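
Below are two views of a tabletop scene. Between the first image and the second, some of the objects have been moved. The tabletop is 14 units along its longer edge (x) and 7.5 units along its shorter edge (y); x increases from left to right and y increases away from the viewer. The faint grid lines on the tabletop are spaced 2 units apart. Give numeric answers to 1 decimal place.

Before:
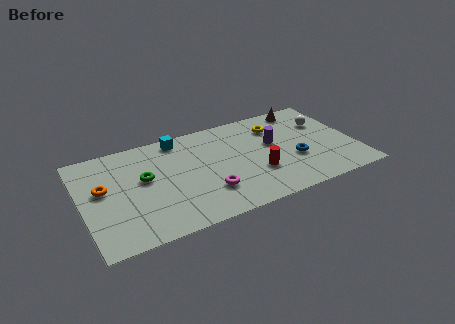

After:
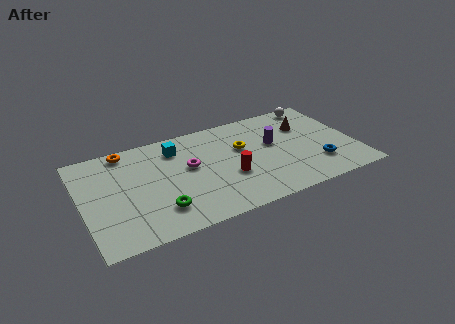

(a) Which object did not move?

the purple cylinder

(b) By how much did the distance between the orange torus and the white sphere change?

-1.6

They were about 11.6 units apart before and 10.0 after — 1.6 units closer together.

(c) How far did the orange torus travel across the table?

2.8

From (1.1, 4.3) to (2.5, 6.7), the orange torus covered √(1.4² + 2.4²) ≈ 2.8 units.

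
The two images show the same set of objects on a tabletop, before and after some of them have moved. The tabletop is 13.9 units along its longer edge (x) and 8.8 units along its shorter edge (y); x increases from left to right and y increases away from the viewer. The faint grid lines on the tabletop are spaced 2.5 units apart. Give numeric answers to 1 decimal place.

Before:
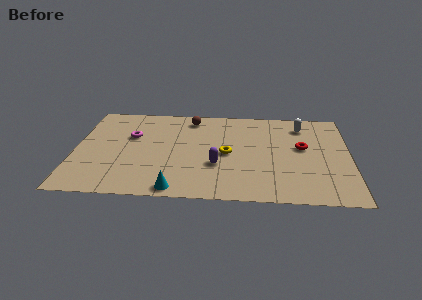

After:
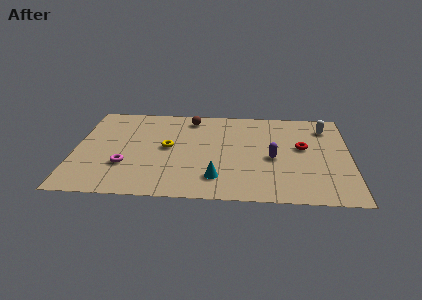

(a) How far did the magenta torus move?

2.8

From (2.8, 5.6) to (2.6, 2.8), the magenta torus covered √(0.2² + 2.8²) ≈ 2.8 units.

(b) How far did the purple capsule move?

2.9

From (7.2, 3.1) to (10.0, 3.9), the purple capsule covered √(2.8² + 0.8²) ≈ 2.9 units.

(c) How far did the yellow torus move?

3.0

The yellow torus was near (7.7, 4.2) before and (4.7, 4.6) after, so it travelled √(3.0² + 0.4²) ≈ 3.0 units.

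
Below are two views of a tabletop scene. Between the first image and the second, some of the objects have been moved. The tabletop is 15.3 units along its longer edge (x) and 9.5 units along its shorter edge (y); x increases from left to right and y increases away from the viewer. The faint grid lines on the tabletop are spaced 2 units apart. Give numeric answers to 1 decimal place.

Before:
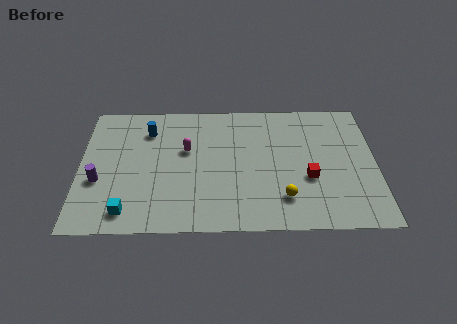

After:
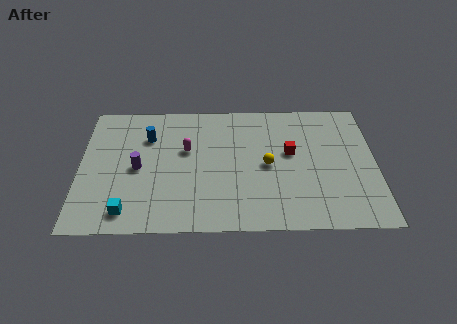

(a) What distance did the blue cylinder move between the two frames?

0.5

The blue cylinder moved from about (3.5, 7.3) to (3.5, 6.8), a distance of √(0.0² + 0.5²) ≈ 0.5.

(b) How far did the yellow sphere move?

2.5

From (10.5, 2.2) to (9.7, 4.6), the yellow sphere covered √(0.8² + 2.4²) ≈ 2.5 units.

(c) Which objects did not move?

the magenta capsule and the cyan cube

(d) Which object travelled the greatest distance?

the yellow sphere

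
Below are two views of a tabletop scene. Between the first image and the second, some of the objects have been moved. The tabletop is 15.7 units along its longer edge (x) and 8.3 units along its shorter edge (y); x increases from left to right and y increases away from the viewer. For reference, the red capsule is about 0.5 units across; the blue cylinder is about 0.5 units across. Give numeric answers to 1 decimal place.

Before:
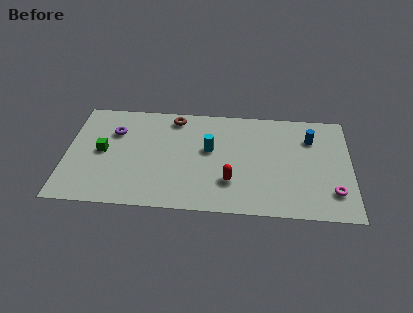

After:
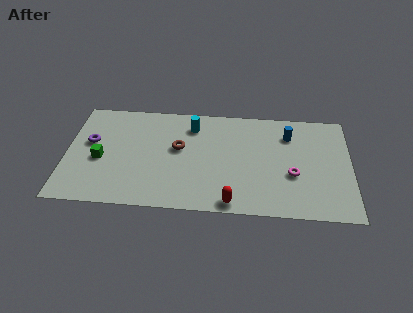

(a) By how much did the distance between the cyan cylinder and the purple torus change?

+0.5

The distance was about 5.4 in the first image and 5.9 in the second, so they moved 0.5 units further apart.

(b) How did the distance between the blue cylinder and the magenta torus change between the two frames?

-1.2

They were about 4.3 units apart before and 3.1 after — 1.2 units closer together.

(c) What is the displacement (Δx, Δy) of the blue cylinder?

(-1.2, 0.2)

From the two frames, the blue cylinder sits at roughly (13.5, 6.1) before and (12.3, 6.3) after.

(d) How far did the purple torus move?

1.6

The purple torus was near (2.6, 5.8) before and (1.3, 4.9) after, so it travelled √(1.3² + 0.9²) ≈ 1.6 units.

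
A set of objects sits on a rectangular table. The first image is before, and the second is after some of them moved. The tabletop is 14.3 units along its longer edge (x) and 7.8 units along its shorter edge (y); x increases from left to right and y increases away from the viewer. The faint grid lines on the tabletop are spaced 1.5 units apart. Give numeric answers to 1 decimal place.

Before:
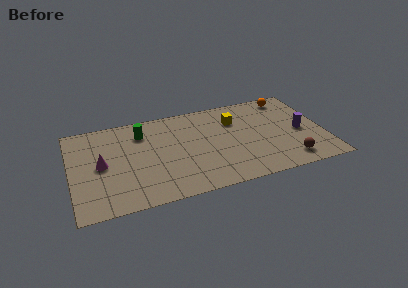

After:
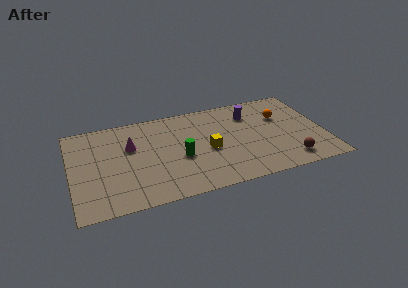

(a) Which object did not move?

the brown sphere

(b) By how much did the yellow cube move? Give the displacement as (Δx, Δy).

(-1.7, -2.1)

The yellow cube started near (9.4, 5.6) and ended near (7.7, 3.5).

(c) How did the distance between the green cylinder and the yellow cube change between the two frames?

-3.7

Before: roughly 5.3 units apart; after: 1.6. That's 3.7 units closer together.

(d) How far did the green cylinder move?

3.4

From (4.1, 6.0) to (6.1, 3.3), the green cylinder covered √(2.0² + 2.7²) ≈ 3.4 units.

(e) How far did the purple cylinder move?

3.5

The purple cylinder moved from about (13.0, 3.6) to (10.3, 5.9), a distance of √(2.7² + 2.3²) ≈ 3.5.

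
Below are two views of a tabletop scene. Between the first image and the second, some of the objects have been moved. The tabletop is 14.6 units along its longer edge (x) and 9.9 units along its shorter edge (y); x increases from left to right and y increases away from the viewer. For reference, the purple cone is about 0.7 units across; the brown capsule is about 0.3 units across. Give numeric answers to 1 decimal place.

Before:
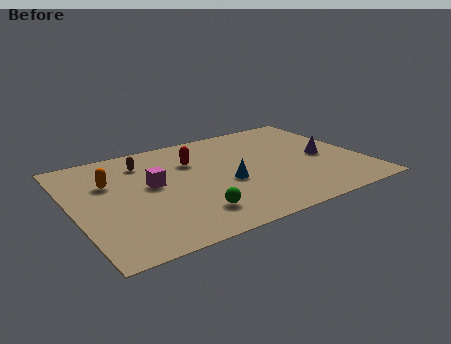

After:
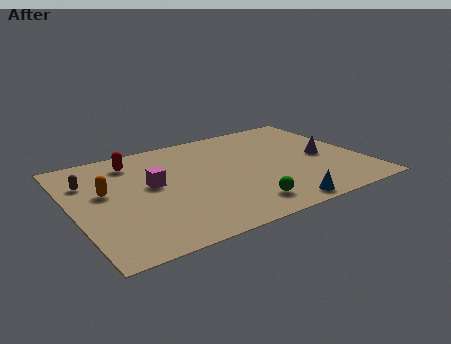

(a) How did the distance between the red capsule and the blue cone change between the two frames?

+6.4

Before: roughly 3.1 units apart; after: 9.5. That's 6.4 units further apart.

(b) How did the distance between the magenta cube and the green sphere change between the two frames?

+1.8

Before: roughly 3.7 units apart; after: 5.5. That's 1.8 units further apart.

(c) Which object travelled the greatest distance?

the blue cone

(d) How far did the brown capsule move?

3.0

From (3.9, 7.8) to (1.0, 7.1), the brown capsule covered √(2.9² + 0.7²) ≈ 3.0 units.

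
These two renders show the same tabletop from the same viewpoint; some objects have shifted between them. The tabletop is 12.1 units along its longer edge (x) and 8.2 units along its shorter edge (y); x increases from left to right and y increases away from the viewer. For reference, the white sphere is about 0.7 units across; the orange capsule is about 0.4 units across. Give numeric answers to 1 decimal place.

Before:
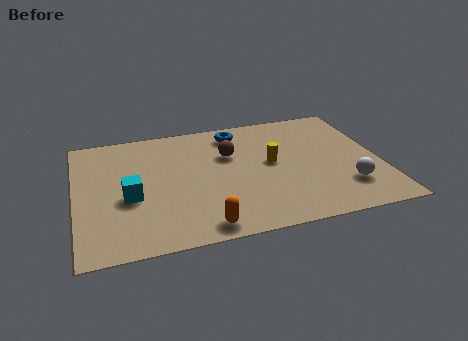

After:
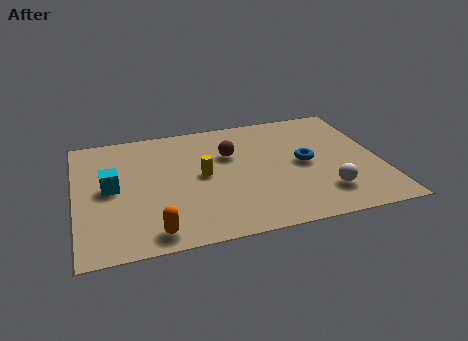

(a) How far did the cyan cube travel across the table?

1.1

The cyan cube was near (2.1, 3.4) before and (1.4, 4.2) after, so it travelled √(0.7² + 0.8²) ≈ 1.1 units.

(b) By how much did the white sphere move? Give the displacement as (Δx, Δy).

(-0.9, -0.2)

The white sphere started near (10.6, 2.1) and ended near (9.7, 1.9).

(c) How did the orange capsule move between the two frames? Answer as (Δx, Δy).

(-1.9, 0.1)

The orange capsule was at about (4.8, 0.9) and moved to about (2.9, 1.0).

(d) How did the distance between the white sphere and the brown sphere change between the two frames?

-0.6

They were about 5.5 units apart before and 4.9 after — 0.6 units closer together.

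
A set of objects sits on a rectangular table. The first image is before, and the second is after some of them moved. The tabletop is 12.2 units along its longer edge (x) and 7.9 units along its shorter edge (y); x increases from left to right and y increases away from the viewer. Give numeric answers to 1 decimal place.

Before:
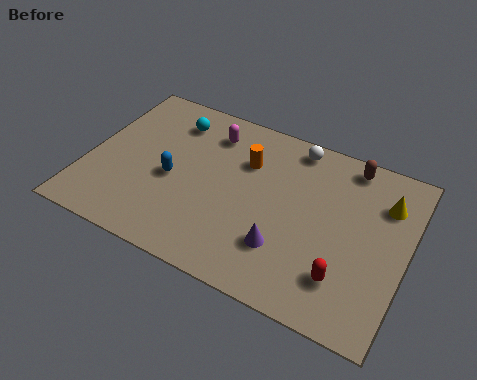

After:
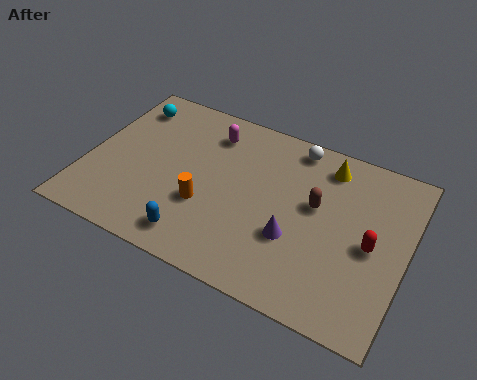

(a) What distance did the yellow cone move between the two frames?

2.4

The yellow cone was near (11.2, 5.8) before and (8.9, 6.6) after, so it travelled √(2.3² + 0.8²) ≈ 2.4 units.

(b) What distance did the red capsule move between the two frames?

2.0

From (10.1, 1.9) to (10.9, 3.7), the red capsule covered √(0.8² + 1.8²) ≈ 2.0 units.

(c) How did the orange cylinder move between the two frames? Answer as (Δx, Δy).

(-1.2, -2.7)

The orange cylinder was at about (5.9, 5.5) and moved to about (4.7, 2.8).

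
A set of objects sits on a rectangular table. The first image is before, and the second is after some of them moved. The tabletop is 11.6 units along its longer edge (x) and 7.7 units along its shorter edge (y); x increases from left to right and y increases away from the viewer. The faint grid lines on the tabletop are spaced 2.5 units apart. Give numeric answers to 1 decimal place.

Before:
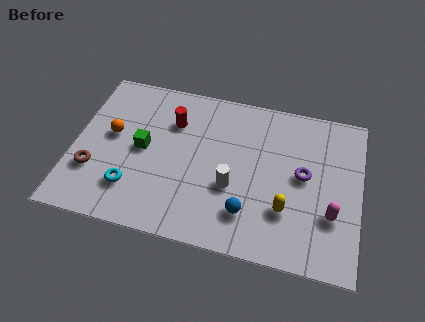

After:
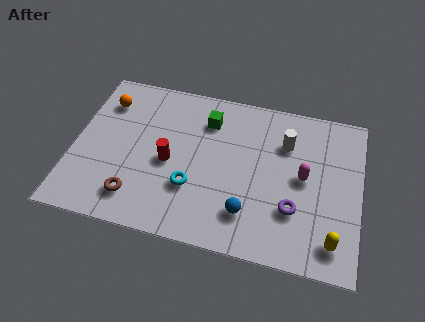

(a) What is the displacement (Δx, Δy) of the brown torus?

(1.8, -0.9)

The brown torus was at about (0.9, 2.4) and moved to about (2.7, 1.5).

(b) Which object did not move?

the blue sphere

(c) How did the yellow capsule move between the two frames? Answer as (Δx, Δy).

(1.9, -1.0)

From the two frames, the yellow capsule sits at roughly (8.7, 2.3) before and (10.6, 1.3) after.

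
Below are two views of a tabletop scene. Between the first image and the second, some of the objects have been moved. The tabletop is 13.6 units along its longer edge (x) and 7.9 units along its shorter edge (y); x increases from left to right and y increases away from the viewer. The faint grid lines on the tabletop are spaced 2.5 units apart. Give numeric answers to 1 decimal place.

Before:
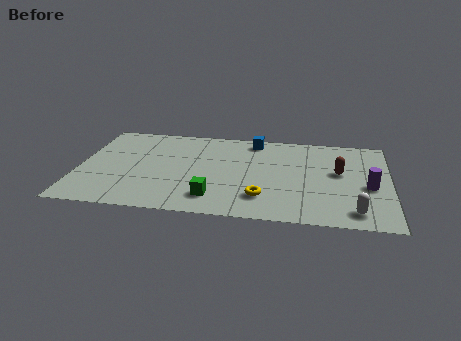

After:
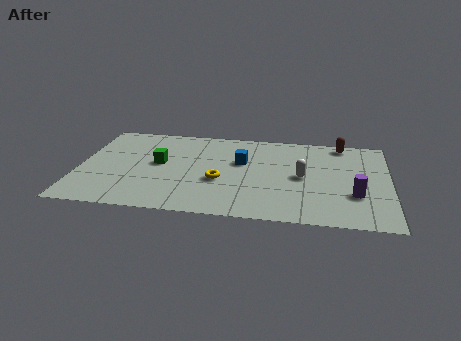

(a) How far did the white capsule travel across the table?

3.5

From (12.1, 1.2) to (9.8, 3.9), the white capsule covered √(2.3² + 2.7²) ≈ 3.5 units.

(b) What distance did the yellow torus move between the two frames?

2.2

The yellow torus moved from about (8.1, 1.9) to (6.2, 3.1), a distance of √(1.9² + 1.2²) ≈ 2.2.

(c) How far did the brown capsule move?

2.6

The brown capsule moved from about (11.4, 4.5) to (11.5, 7.1), a distance of √(0.1² + 2.6²) ≈ 2.6.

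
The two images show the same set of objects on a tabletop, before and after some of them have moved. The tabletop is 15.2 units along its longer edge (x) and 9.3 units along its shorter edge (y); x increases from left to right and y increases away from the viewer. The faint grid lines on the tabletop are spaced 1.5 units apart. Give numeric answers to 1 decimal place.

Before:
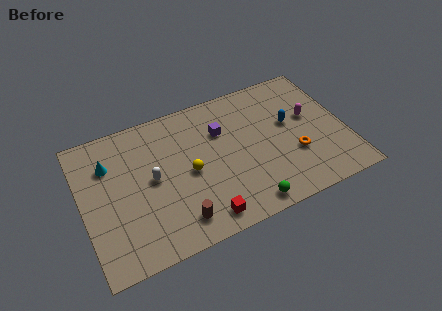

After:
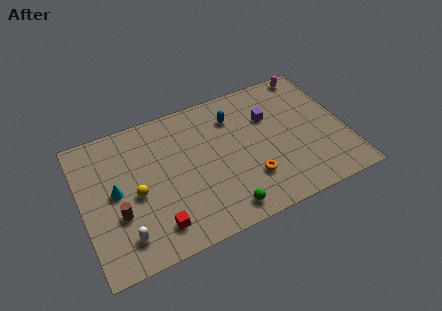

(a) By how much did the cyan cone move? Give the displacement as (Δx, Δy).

(0.2, -1.9)

The cyan cone started near (1.7, 6.7) and ended near (1.9, 4.8).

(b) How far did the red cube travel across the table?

2.6

The red cube was near (6.5, 1.2) before and (3.9, 1.7) after, so it travelled √(2.6² + 0.5²) ≈ 2.6 units.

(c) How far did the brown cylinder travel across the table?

3.6

From (5.1, 1.6) to (1.9, 3.3), the brown cylinder covered √(3.2² + 1.7²) ≈ 3.6 units.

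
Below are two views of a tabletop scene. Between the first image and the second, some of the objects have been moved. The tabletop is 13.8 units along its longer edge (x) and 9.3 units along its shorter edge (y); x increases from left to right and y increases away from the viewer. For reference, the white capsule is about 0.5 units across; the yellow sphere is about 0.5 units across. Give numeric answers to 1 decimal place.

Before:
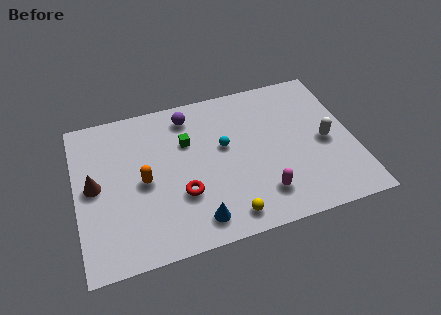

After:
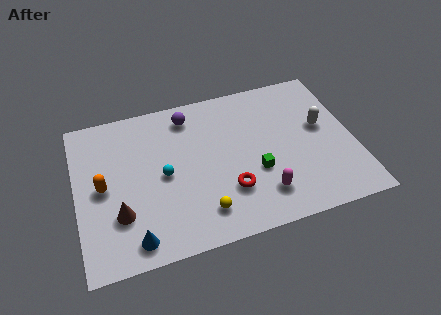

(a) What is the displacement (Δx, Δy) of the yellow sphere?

(-1.2, 0.6)

The yellow sphere started near (7.2, 1.2) and ended near (6.0, 1.8).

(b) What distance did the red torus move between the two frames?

2.3

The red torus moved from about (5.1, 3.1) to (7.4, 2.7), a distance of √(2.3² + 0.4²) ≈ 2.3.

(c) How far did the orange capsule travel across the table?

2.0

The orange capsule moved from about (3.3, 4.4) to (1.3, 4.6), a distance of √(2.0² + 0.2²) ≈ 2.0.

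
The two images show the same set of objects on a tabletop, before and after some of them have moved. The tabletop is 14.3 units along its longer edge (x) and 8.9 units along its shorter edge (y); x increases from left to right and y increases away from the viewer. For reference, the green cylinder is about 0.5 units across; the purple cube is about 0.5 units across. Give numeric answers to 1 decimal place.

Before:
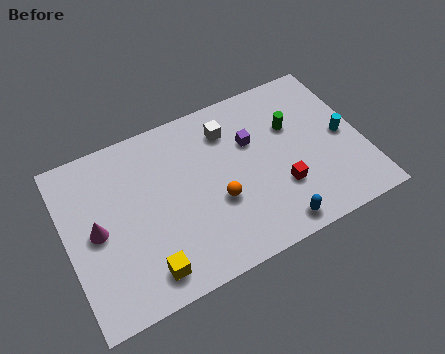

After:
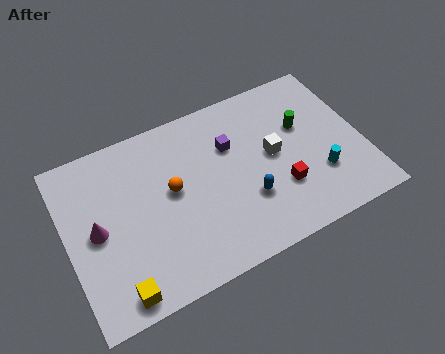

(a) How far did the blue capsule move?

2.1

From (9.5, 1.0) to (8.5, 2.9), the blue capsule covered √(1.0² + 1.9²) ≈ 2.1 units.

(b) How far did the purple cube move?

1.0

The purple cube moved from about (9.1, 5.8) to (8.1, 6.0), a distance of √(1.0² + 0.2²) ≈ 1.0.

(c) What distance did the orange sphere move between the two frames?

2.5

The orange sphere moved from about (7.1, 3.4) to (5.1, 4.9), a distance of √(2.0² + 1.5²) ≈ 2.5.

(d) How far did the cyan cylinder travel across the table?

2.1

The cyan cylinder was near (13.4, 4.3) before and (12.0, 2.7) after, so it travelled √(1.4² + 1.6²) ≈ 2.1 units.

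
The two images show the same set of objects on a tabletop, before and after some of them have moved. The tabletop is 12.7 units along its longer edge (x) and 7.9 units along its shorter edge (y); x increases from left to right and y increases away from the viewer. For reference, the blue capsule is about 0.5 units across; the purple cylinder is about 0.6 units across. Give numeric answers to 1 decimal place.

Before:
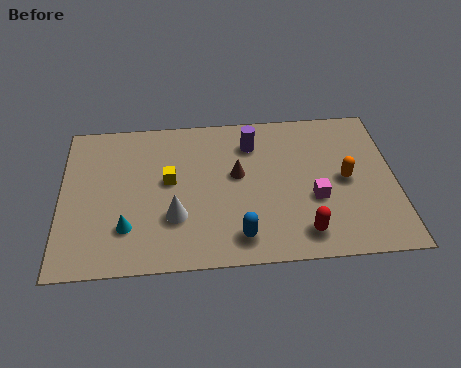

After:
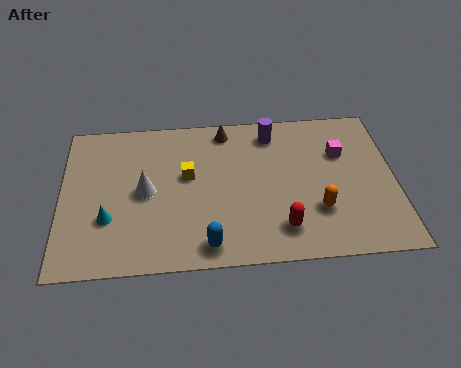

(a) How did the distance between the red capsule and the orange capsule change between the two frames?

-1.5

Before: roughly 3.1 units apart; after: 1.6. That's 1.5 units closer together.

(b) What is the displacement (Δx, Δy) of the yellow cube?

(0.7, 0.2)

The yellow cube started near (4.1, 4.4) and ended near (4.8, 4.6).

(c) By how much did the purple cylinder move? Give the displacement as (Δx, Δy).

(0.8, 0.5)

The purple cylinder started near (7.3, 6.1) and ended near (8.1, 6.6).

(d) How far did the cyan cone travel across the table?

0.9

From (2.5, 2.1) to (1.8, 2.6), the cyan cone covered √(0.7² + 0.5²) ≈ 0.9 units.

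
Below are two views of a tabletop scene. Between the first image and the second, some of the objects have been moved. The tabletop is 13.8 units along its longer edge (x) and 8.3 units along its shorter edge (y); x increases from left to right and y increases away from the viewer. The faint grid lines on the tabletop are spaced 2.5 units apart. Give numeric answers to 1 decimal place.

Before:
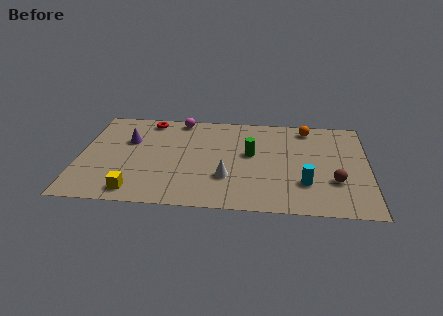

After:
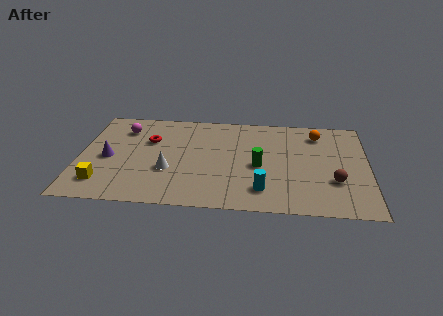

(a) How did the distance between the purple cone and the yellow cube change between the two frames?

-2.2

The distance was about 4.3 in the first image and 2.1 in the second, so they moved 2.2 units closer together.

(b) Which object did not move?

the brown sphere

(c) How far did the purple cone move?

1.8

The purple cone was near (2.3, 5.4) before and (1.4, 3.8) after, so it travelled √(0.9² + 1.6²) ≈ 1.8 units.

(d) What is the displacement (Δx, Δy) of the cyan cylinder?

(-2.0, -0.7)

The cyan cylinder started near (10.8, 2.4) and ended near (8.8, 1.7).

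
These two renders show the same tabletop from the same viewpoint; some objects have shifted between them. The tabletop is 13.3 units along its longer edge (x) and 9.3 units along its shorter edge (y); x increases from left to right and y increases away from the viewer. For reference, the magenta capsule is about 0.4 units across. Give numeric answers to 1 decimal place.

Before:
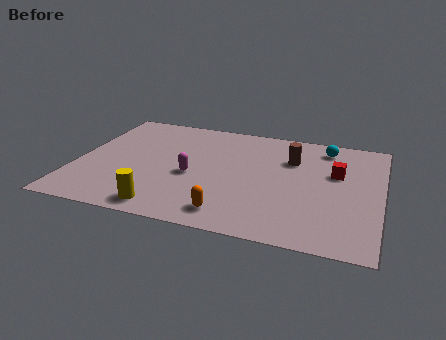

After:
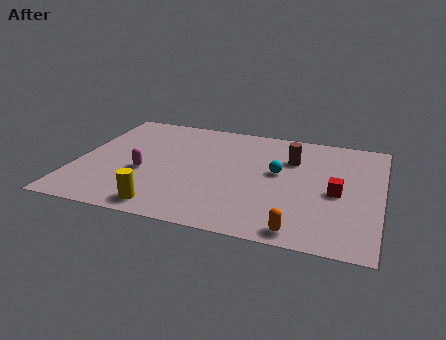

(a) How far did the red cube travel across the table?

1.6

The red cube was near (11.3, 5.8) before and (11.4, 4.2) after, so it travelled √(0.1² + 1.6²) ≈ 1.6 units.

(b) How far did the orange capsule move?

3.0

From (7.0, 1.4) to (10.0, 0.9), the orange capsule covered √(3.0² + 0.5²) ≈ 3.0 units.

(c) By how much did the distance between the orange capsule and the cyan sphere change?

-3.0

The distance was about 7.5 in the first image and 4.5 in the second, so they moved 3.0 units closer together.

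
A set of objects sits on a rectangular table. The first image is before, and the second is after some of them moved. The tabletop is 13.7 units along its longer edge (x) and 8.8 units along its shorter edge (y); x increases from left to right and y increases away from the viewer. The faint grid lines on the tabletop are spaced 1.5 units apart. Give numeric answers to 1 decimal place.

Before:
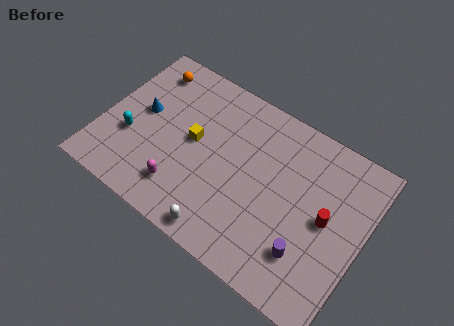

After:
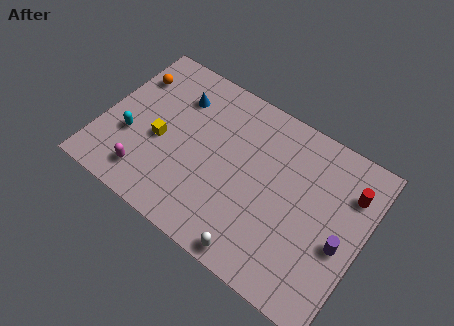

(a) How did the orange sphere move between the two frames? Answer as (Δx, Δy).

(-0.7, -0.8)

From the two frames, the orange sphere sits at roughly (1.7, 7.3) before and (1.0, 6.5) after.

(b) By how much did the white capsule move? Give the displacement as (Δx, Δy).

(1.8, -0.1)

The white capsule was at about (7.0, 0.9) and moved to about (8.8, 0.8).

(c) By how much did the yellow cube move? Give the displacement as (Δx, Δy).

(-1.6, -0.9)

The yellow cube started near (4.7, 4.7) and ended near (3.1, 3.8).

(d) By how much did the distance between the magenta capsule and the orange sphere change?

-0.9

Before: roughly 6.1 units apart; after: 5.2. That's 0.9 units closer together.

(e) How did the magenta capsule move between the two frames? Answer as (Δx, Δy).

(-1.8, -0.3)

The magenta capsule started near (4.6, 1.9) and ended near (2.8, 1.6).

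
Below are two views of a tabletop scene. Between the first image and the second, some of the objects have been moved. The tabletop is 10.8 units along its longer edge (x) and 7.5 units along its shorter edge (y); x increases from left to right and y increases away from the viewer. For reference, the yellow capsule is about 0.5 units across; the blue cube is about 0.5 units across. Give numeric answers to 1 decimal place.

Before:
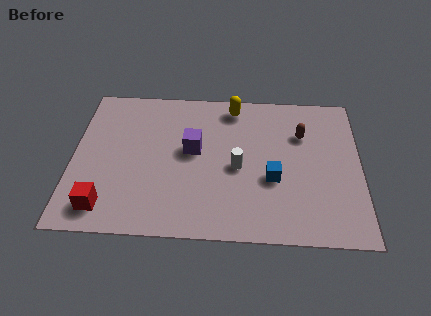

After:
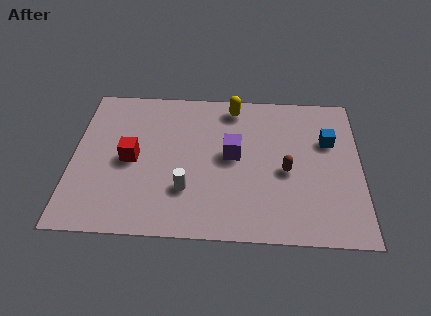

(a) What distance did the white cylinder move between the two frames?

2.2

The white cylinder was near (6.2, 3.4) before and (4.3, 2.2) after, so it travelled √(1.9² + 1.2²) ≈ 2.2 units.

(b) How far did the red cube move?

2.6

From (1.3, 1.2) to (2.2, 3.6), the red cube covered √(0.9² + 2.4²) ≈ 2.6 units.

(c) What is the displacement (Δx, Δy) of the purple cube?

(1.5, -0.2)

The purple cube started near (4.5, 4.2) and ended near (6.0, 4.0).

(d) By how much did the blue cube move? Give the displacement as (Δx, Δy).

(2.1, 2.0)

The blue cube started near (7.5, 2.9) and ended near (9.6, 4.9).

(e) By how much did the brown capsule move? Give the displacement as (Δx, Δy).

(-0.6, -1.9)

The brown capsule started near (8.6, 5.2) and ended near (8.0, 3.3).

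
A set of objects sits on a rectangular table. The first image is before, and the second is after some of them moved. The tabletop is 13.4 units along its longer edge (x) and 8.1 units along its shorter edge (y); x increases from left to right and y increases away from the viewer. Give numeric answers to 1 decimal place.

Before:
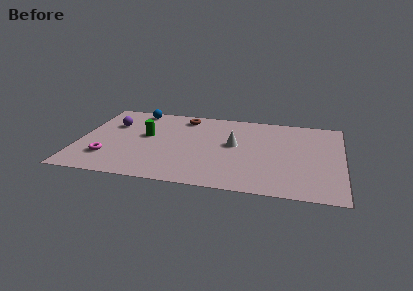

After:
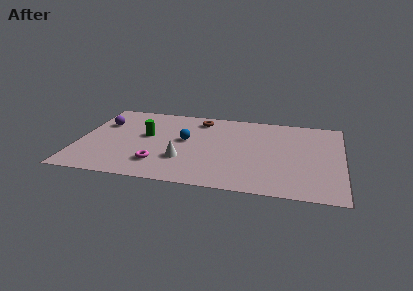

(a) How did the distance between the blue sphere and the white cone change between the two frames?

-3.9

They were about 5.9 units apart before and 2.0 after — 3.9 units closer together.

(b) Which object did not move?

the green cylinder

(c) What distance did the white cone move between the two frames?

3.2

From (7.9, 4.5) to (5.4, 2.5), the white cone covered √(2.5² + 2.0²) ≈ 3.2 units.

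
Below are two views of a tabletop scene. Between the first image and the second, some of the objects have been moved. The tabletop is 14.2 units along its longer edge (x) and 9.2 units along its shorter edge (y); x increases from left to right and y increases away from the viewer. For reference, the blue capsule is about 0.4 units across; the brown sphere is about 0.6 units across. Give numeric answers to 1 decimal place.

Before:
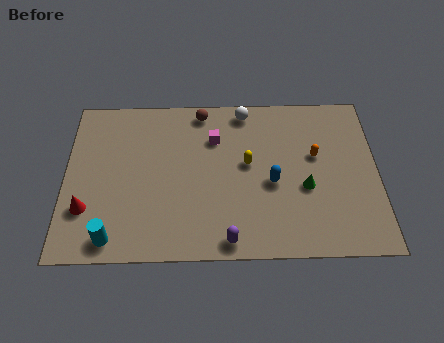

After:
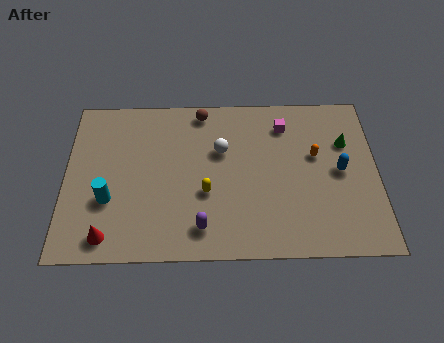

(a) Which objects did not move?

the orange capsule and the brown sphere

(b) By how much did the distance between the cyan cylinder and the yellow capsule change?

-2.9

Before: roughly 7.3 units apart; after: 4.4. That's 2.9 units closer together.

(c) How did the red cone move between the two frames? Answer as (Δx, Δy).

(1.0, -1.5)

The red cone was at about (1.0, 2.7) and moved to about (2.0, 1.2).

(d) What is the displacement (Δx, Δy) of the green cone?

(1.9, 2.5)

The green cone started near (10.9, 3.7) and ended near (12.8, 6.2).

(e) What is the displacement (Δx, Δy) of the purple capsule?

(-1.2, 0.7)

The purple capsule was at about (7.4, 0.9) and moved to about (6.2, 1.6).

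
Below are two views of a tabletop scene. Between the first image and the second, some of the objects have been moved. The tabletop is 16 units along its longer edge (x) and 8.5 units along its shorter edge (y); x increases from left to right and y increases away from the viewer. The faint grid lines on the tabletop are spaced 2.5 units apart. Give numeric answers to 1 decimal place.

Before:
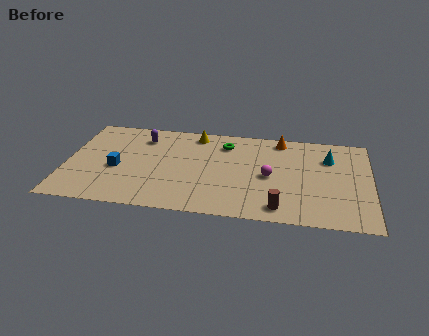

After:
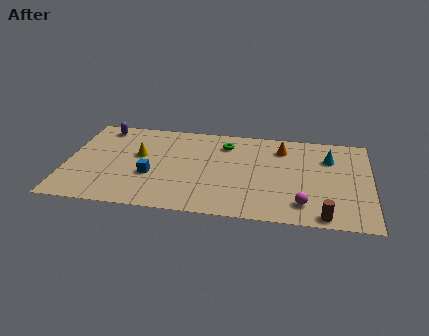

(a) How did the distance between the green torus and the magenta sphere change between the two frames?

+2.9

They were about 3.6 units apart before and 6.5 after — 2.9 units further apart.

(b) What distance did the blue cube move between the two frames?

1.8

The blue cube was near (2.7, 3.6) before and (4.5, 3.2) after, so it travelled √(1.8² + 0.4²) ≈ 1.8 units.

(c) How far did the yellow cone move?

3.8

The yellow cone was near (6.7, 7.4) before and (3.8, 5.0) after, so it travelled √(2.9² + 2.4²) ≈ 3.8 units.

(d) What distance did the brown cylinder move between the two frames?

2.3

From (11.3, 1.2) to (13.6, 0.8), the brown cylinder covered √(2.3² + 0.4²) ≈ 2.3 units.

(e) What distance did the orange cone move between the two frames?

0.8

The orange cone was near (11.2, 7.5) before and (11.3, 6.7) after, so it travelled √(0.1² + 0.8²) ≈ 0.8 units.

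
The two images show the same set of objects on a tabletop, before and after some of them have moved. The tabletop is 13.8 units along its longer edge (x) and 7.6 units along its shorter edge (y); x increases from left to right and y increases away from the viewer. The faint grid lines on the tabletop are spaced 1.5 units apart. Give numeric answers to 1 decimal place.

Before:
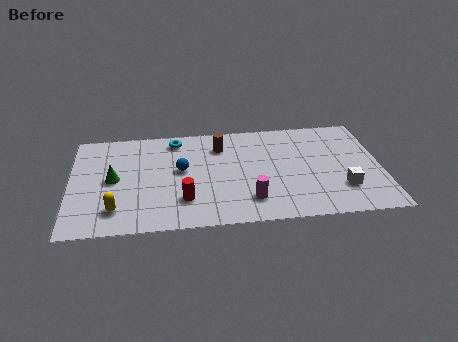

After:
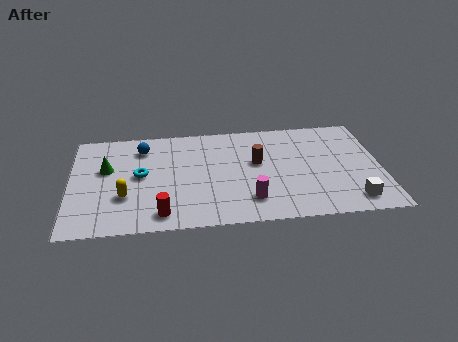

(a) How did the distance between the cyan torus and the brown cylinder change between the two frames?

+3.1

They were about 2.1 units apart before and 5.2 after — 3.1 units further apart.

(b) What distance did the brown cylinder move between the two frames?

2.1

The brown cylinder moved from about (6.7, 5.8) to (8.3, 4.4), a distance of √(1.6² + 1.4²) ≈ 2.1.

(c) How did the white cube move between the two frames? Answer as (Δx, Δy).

(0.4, -0.9)

From the two frames, the white cube sits at roughly (12.0, 2.1) before and (12.4, 1.2) after.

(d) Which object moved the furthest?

the cyan torus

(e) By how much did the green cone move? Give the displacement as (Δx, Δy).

(-0.3, 0.8)

The green cone was at about (1.9, 3.8) and moved to about (1.6, 4.6).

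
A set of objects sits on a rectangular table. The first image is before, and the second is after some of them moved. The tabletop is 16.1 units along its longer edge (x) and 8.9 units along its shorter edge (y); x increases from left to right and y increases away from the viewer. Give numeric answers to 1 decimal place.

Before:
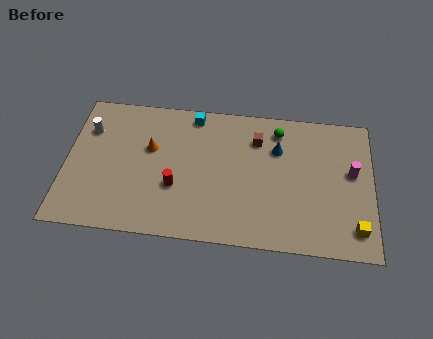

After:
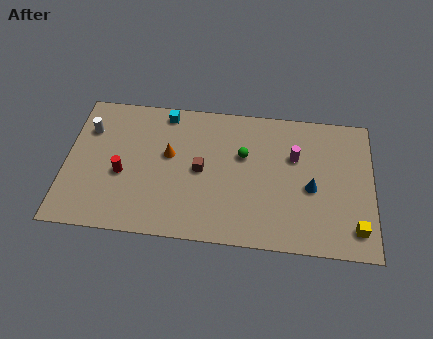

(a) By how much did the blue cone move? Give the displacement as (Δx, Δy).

(1.8, -2.3)

From the two frames, the blue cone sits at roughly (11.1, 6.2) before and (12.9, 3.9) after.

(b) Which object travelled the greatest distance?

the brown cube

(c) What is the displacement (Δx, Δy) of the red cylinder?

(-2.8, 0.5)

The red cylinder started near (5.8, 3.2) and ended near (3.0, 3.7).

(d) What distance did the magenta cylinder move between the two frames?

3.1

The magenta cylinder moved from about (15.0, 5.1) to (12.0, 5.8), a distance of √(3.0² + 0.7²) ≈ 3.1.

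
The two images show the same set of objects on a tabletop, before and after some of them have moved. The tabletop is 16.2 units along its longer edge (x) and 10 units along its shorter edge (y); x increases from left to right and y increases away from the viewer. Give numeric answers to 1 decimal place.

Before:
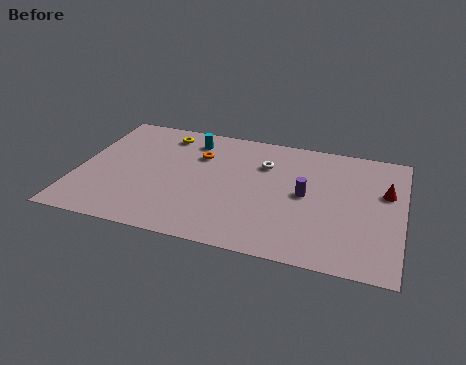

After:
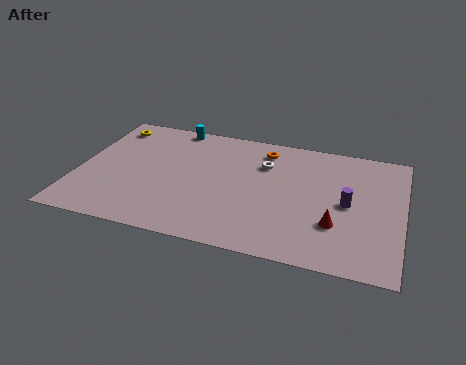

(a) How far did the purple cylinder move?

2.1

The purple cylinder moved from about (11.4, 5.1) to (13.5, 4.9), a distance of √(2.1² + 0.2²) ≈ 2.1.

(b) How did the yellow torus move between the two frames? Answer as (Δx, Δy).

(-2.8, 0.0)

From the two frames, the yellow torus sits at roughly (4.0, 8.4) before and (1.2, 8.4) after.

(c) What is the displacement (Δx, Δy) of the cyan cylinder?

(-1.0, 1.0)

From the two frames, the cyan cylinder sits at roughly (5.4, 8.2) before and (4.4, 9.2) after.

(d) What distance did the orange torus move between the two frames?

3.5

The orange torus moved from about (5.9, 7.0) to (9.1, 8.3), a distance of √(3.2² + 1.3²) ≈ 3.5.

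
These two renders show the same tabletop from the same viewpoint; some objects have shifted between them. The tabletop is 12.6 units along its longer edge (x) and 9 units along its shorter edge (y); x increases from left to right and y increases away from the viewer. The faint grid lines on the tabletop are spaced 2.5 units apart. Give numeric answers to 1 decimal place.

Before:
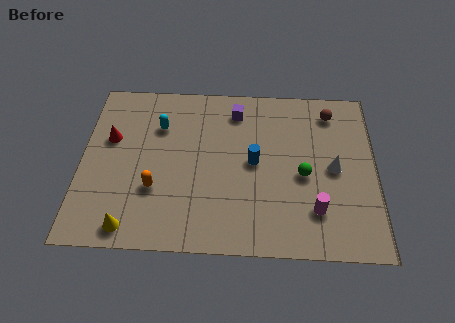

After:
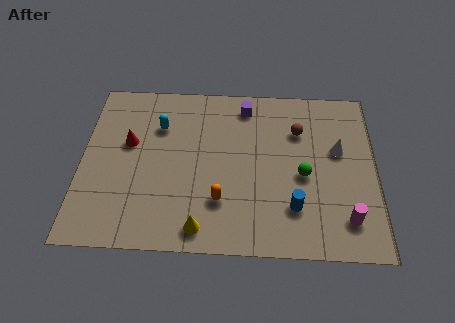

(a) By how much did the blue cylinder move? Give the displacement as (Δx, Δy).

(1.7, -2.3)

The blue cylinder was at about (7.4, 4.6) and moved to about (9.1, 2.3).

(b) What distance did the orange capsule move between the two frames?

2.8

The orange capsule was near (3.2, 3.0) before and (6.0, 2.5) after, so it travelled √(2.8² + 0.5²) ≈ 2.8 units.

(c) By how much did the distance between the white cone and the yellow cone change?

-2.0

They were about 9.2 units apart before and 7.2 after — 2.0 units closer together.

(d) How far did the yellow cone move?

3.0

The yellow cone moved from about (2.2, 1.0) to (5.2, 1.1), a distance of √(3.0² + 0.1²) ≈ 3.0.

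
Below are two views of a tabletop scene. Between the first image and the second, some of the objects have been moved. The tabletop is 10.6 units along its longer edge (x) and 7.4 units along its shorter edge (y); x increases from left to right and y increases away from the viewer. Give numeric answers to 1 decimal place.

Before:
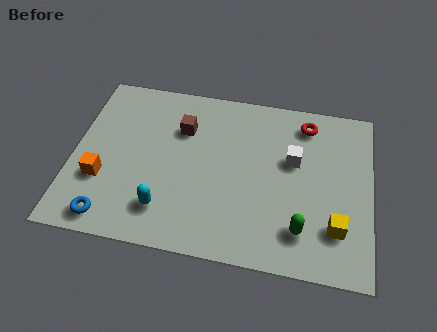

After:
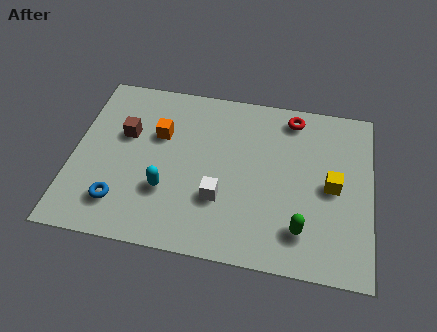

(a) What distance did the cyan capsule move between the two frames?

0.8

From (3.4, 1.6) to (3.4, 2.4), the cyan capsule covered √(0.0² + 0.8²) ≈ 0.8 units.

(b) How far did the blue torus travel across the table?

0.8

From (1.5, 0.9) to (1.8, 1.6), the blue torus covered √(0.3² + 0.7²) ≈ 0.8 units.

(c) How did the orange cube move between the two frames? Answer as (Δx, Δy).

(1.9, 2.3)

The orange cube was at about (1.1, 2.5) and moved to about (3.0, 4.8).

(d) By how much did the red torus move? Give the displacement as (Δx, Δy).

(-0.5, 0.2)

The red torus was at about (8.2, 6.2) and moved to about (7.7, 6.4).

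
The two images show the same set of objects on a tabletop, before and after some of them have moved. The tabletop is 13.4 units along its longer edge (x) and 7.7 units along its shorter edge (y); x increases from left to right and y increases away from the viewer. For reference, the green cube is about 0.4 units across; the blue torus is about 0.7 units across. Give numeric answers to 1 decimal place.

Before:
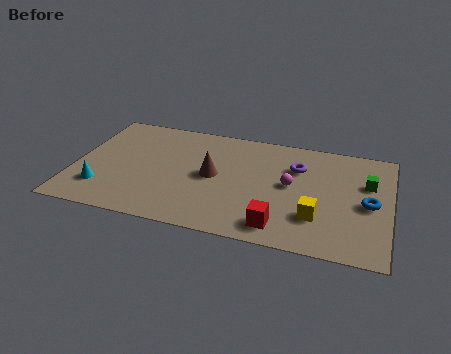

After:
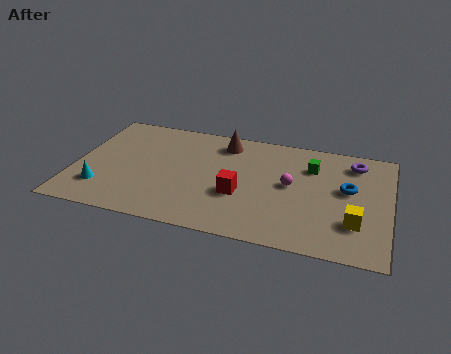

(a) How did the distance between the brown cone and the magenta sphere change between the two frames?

+0.5

They were about 3.3 units apart before and 3.8 after — 0.5 units further apart.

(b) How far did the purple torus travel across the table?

2.6

The purple torus moved from about (9.4, 5.4) to (11.8, 6.3), a distance of √(2.4² + 0.9²) ≈ 2.6.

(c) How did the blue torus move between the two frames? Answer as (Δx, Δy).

(-0.9, 0.8)

The blue torus was at about (12.5, 3.6) and moved to about (11.6, 4.4).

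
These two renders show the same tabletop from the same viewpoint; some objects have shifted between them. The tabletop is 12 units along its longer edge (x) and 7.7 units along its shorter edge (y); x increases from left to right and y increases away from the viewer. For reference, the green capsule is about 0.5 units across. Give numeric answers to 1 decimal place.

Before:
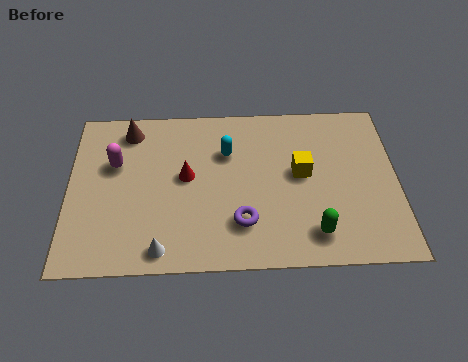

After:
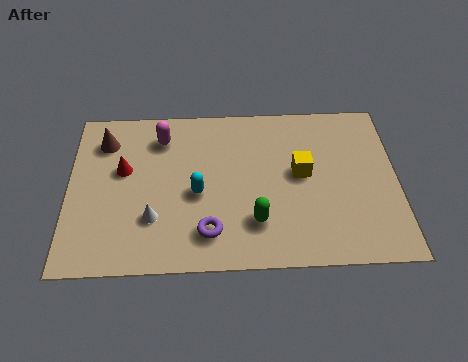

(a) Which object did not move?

the yellow cube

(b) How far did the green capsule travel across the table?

2.2

The green capsule was near (8.9, 1.4) before and (6.8, 2.0) after, so it travelled √(2.1² + 0.6²) ≈ 2.2 units.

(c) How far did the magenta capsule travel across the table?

2.1

The magenta capsule moved from about (1.7, 4.9) to (3.4, 6.1), a distance of √(1.7² + 1.2²) ≈ 2.1.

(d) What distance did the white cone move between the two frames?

1.4

The white cone was near (3.4, 0.9) before and (3.1, 2.3) after, so it travelled √(0.3² + 1.4²) ≈ 1.4 units.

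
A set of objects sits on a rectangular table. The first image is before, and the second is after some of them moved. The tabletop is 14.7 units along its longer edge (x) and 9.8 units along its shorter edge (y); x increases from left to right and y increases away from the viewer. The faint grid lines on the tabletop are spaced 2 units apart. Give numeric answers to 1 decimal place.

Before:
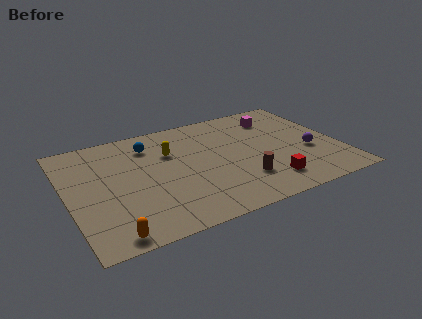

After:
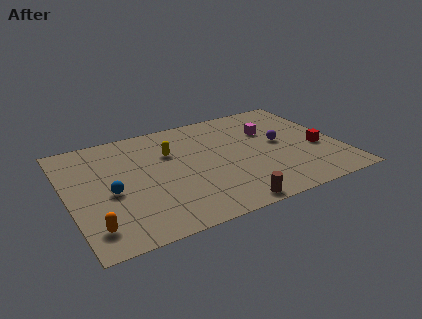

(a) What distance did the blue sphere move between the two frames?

4.2

The blue sphere was near (4.7, 7.7) before and (2.2, 4.3) after, so it travelled √(2.5² + 3.4²) ≈ 4.2 units.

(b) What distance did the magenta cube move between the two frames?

1.3

From (11.8, 7.7) to (11.2, 6.6), the magenta cube covered √(0.6² + 1.1²) ≈ 1.3 units.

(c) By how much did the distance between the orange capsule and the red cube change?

+4.0

The distance was about 8.7 in the first image and 12.7 in the second, so they moved 4.0 units further apart.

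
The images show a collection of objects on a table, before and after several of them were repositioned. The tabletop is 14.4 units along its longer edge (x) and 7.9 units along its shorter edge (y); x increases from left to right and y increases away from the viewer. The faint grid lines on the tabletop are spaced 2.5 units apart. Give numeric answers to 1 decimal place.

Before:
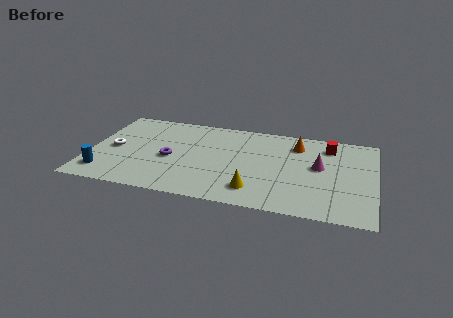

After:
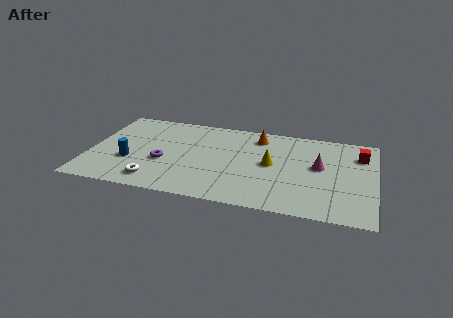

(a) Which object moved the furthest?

the white torus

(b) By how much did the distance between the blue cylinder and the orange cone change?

-3.3

Before: roughly 10.6 units apart; after: 7.3. That's 3.3 units closer together.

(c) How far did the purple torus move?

0.5

From (4.1, 3.5) to (3.8, 3.1), the purple torus covered √(0.3² + 0.4²) ≈ 0.5 units.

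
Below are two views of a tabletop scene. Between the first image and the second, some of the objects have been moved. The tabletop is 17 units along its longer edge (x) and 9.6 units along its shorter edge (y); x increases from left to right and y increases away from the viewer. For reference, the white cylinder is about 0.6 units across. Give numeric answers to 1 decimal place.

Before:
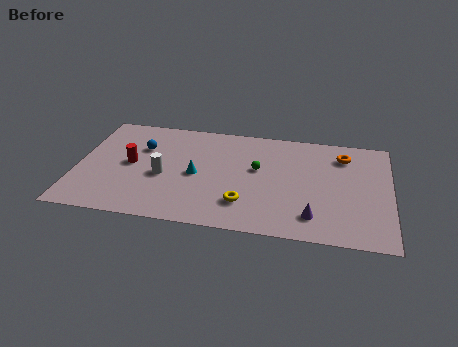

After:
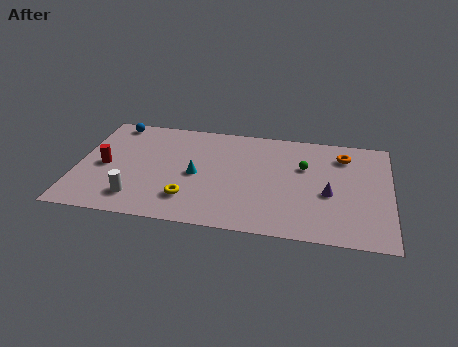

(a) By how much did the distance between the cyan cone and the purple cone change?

+0.3

They were about 6.9 units apart before and 7.2 after — 0.3 units further apart.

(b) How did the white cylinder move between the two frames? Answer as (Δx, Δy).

(-1.3, -2.2)

From the two frames, the white cylinder sits at roughly (4.7, 4.1) before and (3.4, 1.9) after.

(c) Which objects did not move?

the cyan cone and the orange torus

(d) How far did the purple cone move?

2.2

From (12.9, 1.9) to (13.7, 4.0), the purple cone covered √(0.8² + 2.1²) ≈ 2.2 units.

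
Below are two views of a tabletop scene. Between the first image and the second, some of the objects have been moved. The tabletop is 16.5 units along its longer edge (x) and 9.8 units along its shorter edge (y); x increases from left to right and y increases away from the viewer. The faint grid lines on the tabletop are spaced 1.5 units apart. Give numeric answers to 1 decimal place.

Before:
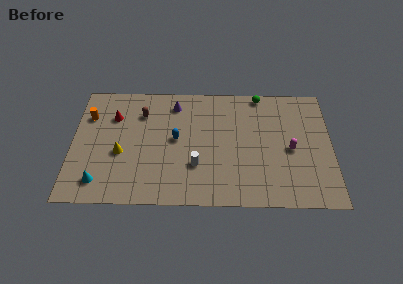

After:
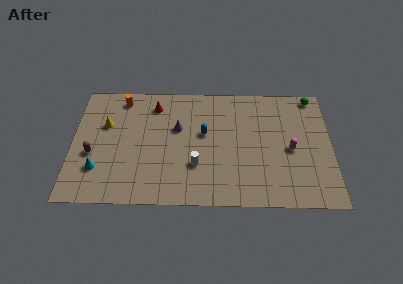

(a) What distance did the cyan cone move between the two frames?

1.0

The cyan cone was near (1.8, 1.7) before and (1.7, 2.7) after, so it travelled √(0.1² + 1.0²) ≈ 1.0 units.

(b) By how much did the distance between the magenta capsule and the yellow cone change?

+1.1

The distance was about 10.8 in the first image and 11.9 in the second, so they moved 1.1 units further apart.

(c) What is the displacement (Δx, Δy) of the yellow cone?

(-1.0, 2.3)

From the two frames, the yellow cone sits at roughly (3.1, 4.0) before and (2.1, 6.3) after.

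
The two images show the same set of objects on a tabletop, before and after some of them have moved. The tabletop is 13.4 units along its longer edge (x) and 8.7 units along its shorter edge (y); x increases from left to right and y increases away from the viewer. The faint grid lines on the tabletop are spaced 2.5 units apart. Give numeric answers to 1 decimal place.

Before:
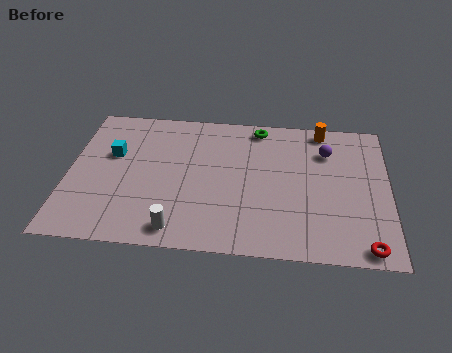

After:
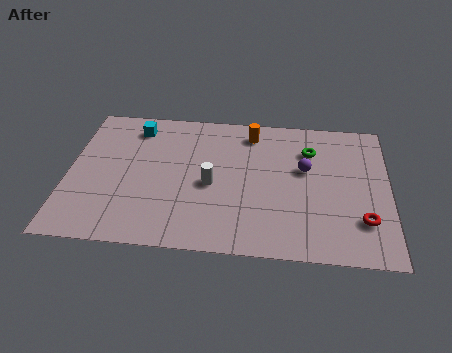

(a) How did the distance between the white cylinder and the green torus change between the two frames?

-2.5

They were about 7.3 units apart before and 4.8 after — 2.5 units closer together.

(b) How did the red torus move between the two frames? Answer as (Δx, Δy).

(-0.1, 1.5)

From the two frames, the red torus sits at roughly (12.4, 0.8) before and (12.3, 2.3) after.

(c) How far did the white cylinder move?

3.1

From (4.7, 1.1) to (6.0, 3.9), the white cylinder covered √(1.3² + 2.8²) ≈ 3.1 units.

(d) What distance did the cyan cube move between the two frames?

2.0

The cyan cube moved from about (1.8, 5.4) to (2.7, 7.2), a distance of √(0.9² + 1.8²) ≈ 2.0.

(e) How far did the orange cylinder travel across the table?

3.0

The orange cylinder moved from about (10.6, 7.8) to (7.6, 7.3), a distance of √(3.0² + 0.5²) ≈ 3.0.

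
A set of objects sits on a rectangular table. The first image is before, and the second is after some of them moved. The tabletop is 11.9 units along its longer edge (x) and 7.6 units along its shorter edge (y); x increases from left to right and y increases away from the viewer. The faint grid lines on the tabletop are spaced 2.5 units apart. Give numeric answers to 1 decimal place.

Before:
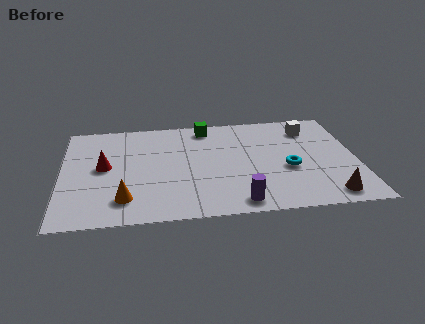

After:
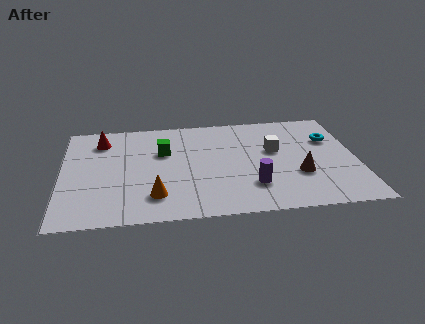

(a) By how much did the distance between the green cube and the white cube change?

+0.3

Before: roughly 4.2 units apart; after: 4.5. That's 0.3 units further apart.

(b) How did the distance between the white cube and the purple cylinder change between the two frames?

-3.3

The distance was about 6.0 in the first image and 2.7 in the second, so they moved 3.3 units closer together.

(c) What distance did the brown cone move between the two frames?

1.9

From (10.6, 1.0) to (9.5, 2.6), the brown cone covered √(1.1² + 1.6²) ≈ 1.9 units.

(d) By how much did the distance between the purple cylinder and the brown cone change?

-1.6

The distance was about 3.6 in the first image and 2.0 in the second, so they moved 1.6 units closer together.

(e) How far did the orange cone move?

1.2

The orange cone moved from about (2.5, 1.6) to (3.7, 1.7), a distance of √(1.2² + 0.1²) ≈ 1.2.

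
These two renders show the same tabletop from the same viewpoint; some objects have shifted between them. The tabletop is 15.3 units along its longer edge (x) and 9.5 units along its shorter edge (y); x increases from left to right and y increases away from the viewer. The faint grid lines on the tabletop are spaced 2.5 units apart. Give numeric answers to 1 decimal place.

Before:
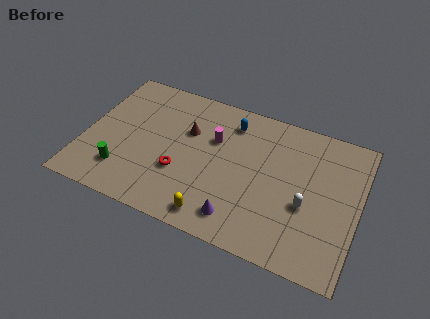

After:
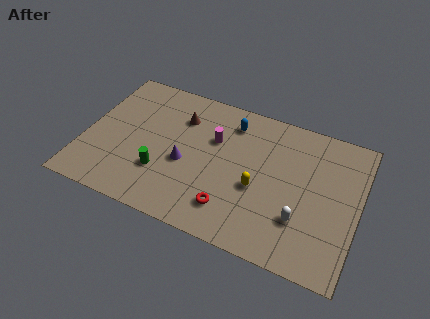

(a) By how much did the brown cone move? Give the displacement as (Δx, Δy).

(-0.5, 0.8)

The brown cone was at about (5.6, 6.2) and moved to about (5.1, 7.0).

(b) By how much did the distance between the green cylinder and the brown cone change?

-1.0

The distance was about 5.1 in the first image and 4.1 in the second, so they moved 1.0 units closer together.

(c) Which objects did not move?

the magenta cylinder and the blue capsule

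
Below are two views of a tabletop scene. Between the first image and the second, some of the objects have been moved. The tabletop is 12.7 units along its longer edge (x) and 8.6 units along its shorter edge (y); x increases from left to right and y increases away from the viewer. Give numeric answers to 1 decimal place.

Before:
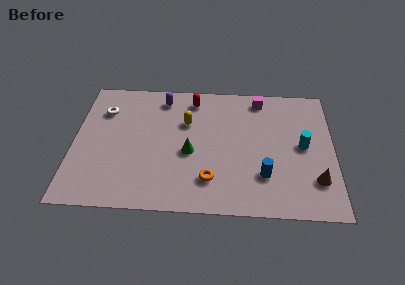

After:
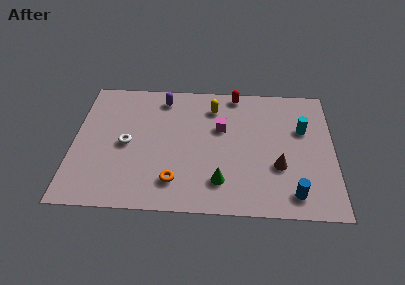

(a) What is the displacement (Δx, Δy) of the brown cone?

(-1.8, 0.8)

The brown cone started near (11.8, 2.2) and ended near (10.0, 3.0).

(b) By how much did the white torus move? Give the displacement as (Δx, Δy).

(1.2, -2.2)

From the two frames, the white torus sits at roughly (1.4, 6.3) before and (2.6, 4.1) after.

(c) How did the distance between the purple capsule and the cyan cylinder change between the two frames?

-0.4

They were about 7.5 units apart before and 7.1 after — 0.4 units closer together.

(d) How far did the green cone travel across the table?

2.3

From (5.7, 3.7) to (7.2, 1.9), the green cone covered √(1.5² + 1.8²) ≈ 2.3 units.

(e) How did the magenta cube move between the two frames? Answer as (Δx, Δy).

(-1.9, -2.1)

The magenta cube started near (9.1, 7.5) and ended near (7.2, 5.4).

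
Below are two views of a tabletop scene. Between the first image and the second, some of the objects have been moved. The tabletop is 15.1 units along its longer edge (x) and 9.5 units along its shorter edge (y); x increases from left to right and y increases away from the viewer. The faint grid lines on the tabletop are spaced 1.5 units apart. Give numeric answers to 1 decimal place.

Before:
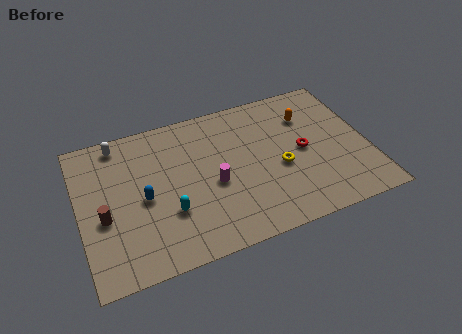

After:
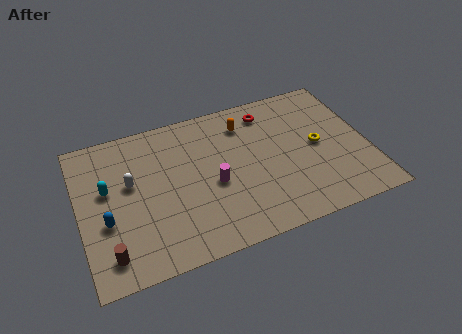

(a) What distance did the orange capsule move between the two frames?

3.4

The orange capsule was near (12.2, 6.9) before and (8.9, 7.5) after, so it travelled √(3.3² + 0.6²) ≈ 3.4 units.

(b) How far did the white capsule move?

2.8

The white capsule was near (2.3, 8.4) before and (2.7, 5.6) after, so it travelled √(0.4² + 2.8²) ≈ 2.8 units.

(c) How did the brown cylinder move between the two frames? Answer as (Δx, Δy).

(0.1, -2.3)

The brown cylinder started near (1.2, 3.9) and ended near (1.3, 1.6).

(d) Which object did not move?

the magenta cylinder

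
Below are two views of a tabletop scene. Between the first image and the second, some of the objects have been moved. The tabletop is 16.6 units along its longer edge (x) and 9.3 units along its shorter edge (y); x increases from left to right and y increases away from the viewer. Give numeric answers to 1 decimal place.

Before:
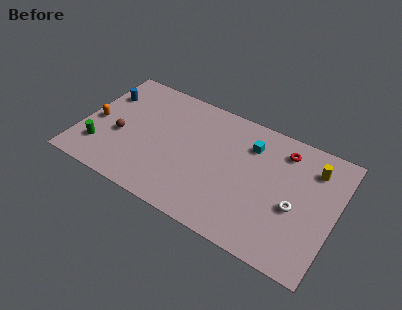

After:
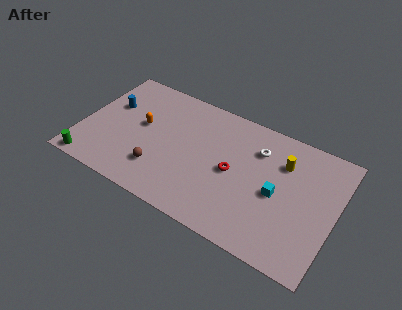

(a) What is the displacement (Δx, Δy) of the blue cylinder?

(0.5, -0.7)

From the two frames, the blue cylinder sits at roughly (1.1, 6.6) before and (1.6, 5.9) after.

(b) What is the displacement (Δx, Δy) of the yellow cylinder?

(-1.9, -0.5)

The yellow cylinder started near (14.9, 7.2) and ended near (13.0, 6.7).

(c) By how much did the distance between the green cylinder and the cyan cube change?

+1.9

The distance was about 10.4 in the first image and 12.3 in the second, so they moved 1.9 units further apart.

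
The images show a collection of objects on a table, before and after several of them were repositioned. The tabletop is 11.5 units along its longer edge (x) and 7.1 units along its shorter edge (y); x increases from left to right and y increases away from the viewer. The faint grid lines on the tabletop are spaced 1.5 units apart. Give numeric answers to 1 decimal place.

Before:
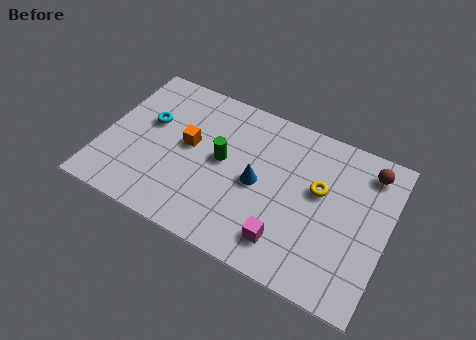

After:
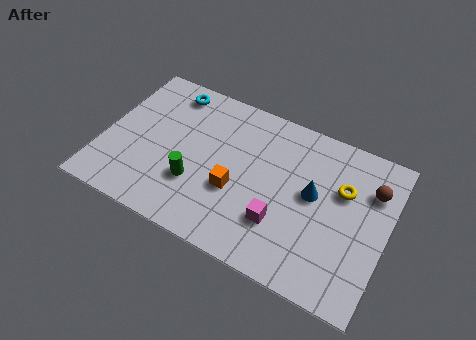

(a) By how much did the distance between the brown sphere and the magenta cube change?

-0.8

They were about 5.3 units apart before and 4.5 after — 0.8 units closer together.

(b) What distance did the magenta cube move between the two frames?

0.8

The magenta cube was near (7.7, 1.4) before and (7.4, 2.1) after, so it travelled √(0.3² + 0.7²) ≈ 0.8 units.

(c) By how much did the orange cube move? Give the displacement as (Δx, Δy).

(2.1, -1.2)

The orange cube was at about (3.4, 3.9) and moved to about (5.5, 2.7).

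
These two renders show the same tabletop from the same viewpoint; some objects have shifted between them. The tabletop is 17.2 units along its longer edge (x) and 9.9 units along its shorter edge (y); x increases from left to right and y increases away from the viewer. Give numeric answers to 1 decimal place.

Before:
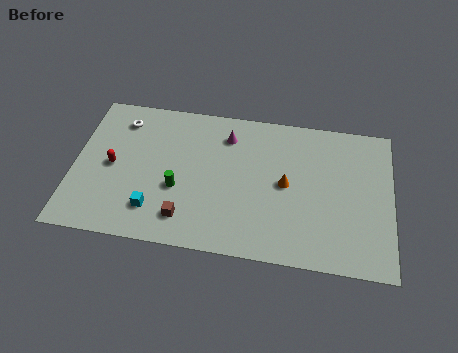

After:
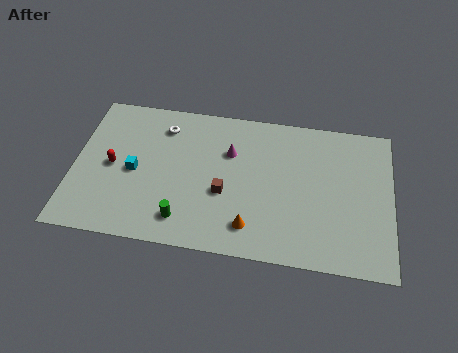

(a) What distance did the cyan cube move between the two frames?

2.7

The cyan cube was near (4.5, 2.2) before and (3.3, 4.6) after, so it travelled √(1.2² + 2.4²) ≈ 2.7 units.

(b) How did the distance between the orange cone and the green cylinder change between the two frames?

-2.3

They were about 5.9 units apart before and 3.6 after — 2.3 units closer together.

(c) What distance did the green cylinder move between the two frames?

2.0

The green cylinder was near (5.7, 3.8) before and (6.1, 1.8) after, so it travelled √(0.4² + 2.0²) ≈ 2.0 units.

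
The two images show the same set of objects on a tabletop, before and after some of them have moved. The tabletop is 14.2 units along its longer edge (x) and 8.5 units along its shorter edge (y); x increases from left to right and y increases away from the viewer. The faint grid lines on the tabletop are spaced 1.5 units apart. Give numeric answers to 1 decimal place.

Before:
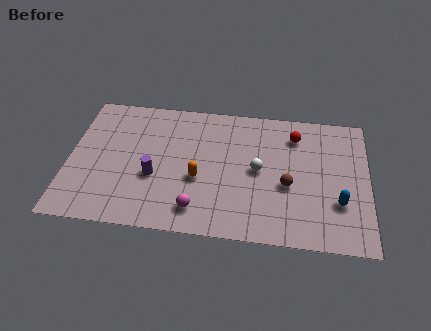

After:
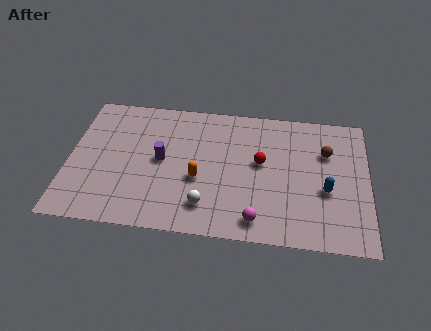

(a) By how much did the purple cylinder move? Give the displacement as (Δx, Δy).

(0.3, 1.1)

From the two frames, the purple cylinder sits at roughly (4.1, 3.3) before and (4.4, 4.4) after.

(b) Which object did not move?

the orange capsule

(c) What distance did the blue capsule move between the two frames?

0.9

The blue capsule moved from about (12.8, 2.7) to (12.2, 3.4), a distance of √(0.6² + 0.7²) ≈ 0.9.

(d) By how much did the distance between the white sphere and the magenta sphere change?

-1.5

The distance was about 4.0 in the first image and 2.5 in the second, so they moved 1.5 units closer together.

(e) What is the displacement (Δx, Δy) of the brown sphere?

(1.8, 2.3)

The brown sphere was at about (10.4, 3.5) and moved to about (12.2, 5.8).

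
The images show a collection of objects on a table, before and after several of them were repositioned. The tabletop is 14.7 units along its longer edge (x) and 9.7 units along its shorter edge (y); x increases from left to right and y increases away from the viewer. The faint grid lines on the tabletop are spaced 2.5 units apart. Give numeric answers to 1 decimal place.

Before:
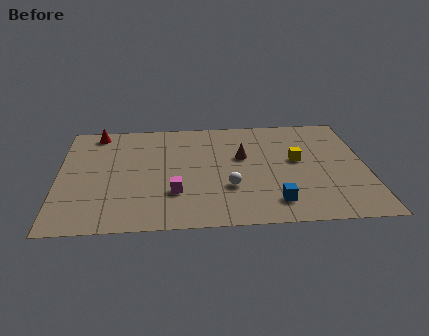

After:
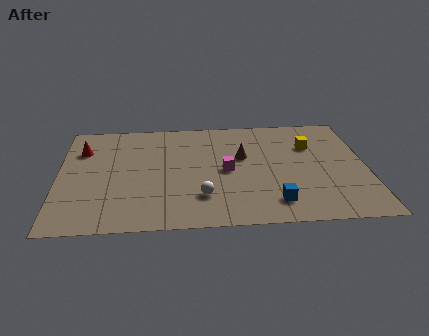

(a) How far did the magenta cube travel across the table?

3.1

The magenta cube moved from about (5.5, 2.9) to (8.0, 4.7), a distance of √(2.5² + 1.8²) ≈ 3.1.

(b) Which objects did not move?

the brown cone and the blue cube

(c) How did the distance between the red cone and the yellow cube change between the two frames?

+0.9

The distance was about 10.1 in the first image and 11.0 in the second, so they moved 0.9 units further apart.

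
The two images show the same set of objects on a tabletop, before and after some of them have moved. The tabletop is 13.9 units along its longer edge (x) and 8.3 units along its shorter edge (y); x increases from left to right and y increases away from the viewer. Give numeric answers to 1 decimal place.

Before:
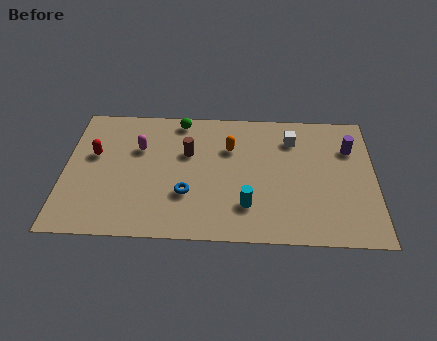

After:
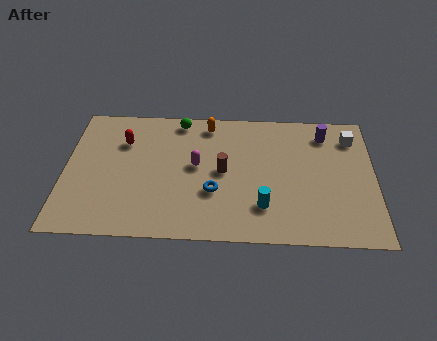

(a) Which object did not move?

the green sphere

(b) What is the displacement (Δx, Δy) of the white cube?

(2.7, 0.2)

The white cube started near (10.2, 6.4) and ended near (12.9, 6.6).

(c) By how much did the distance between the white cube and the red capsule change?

+1.3

The distance was about 9.0 in the first image and 10.3 in the second, so they moved 1.3 units further apart.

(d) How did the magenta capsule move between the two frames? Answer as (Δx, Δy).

(2.6, -1.0)

From the two frames, the magenta capsule sits at roughly (3.3, 5.5) before and (5.9, 4.5) after.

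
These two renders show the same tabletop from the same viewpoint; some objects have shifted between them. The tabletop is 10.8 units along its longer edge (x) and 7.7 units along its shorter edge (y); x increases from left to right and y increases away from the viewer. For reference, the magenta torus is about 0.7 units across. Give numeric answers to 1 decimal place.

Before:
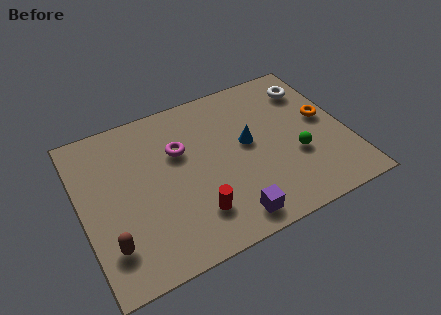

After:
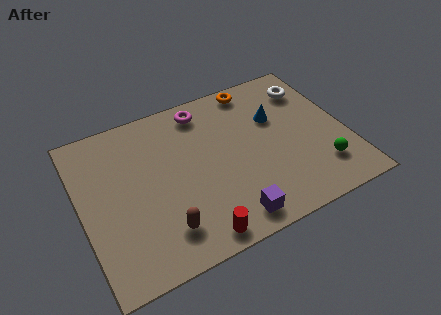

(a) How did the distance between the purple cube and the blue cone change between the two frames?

+1.3

They were about 3.4 units apart before and 4.7 after — 1.3 units further apart.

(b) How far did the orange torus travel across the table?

3.7

From (10.0, 4.2) to (7.5, 6.9), the orange torus covered √(2.5² + 2.7²) ≈ 3.7 units.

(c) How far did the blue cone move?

1.5

The blue cone was near (6.8, 4.2) before and (8.1, 5.0) after, so it travelled √(1.3² + 0.8²) ≈ 1.5 units.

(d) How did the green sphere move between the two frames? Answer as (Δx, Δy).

(0.9, -1.0)

The green sphere started near (8.6, 2.8) and ended near (9.5, 1.8).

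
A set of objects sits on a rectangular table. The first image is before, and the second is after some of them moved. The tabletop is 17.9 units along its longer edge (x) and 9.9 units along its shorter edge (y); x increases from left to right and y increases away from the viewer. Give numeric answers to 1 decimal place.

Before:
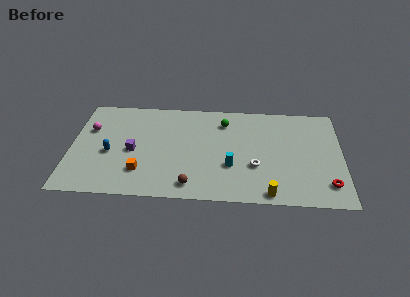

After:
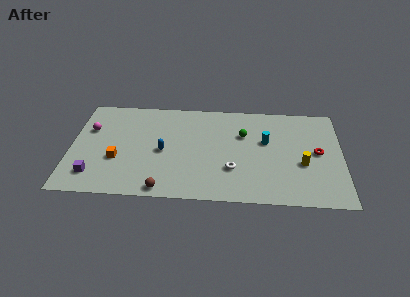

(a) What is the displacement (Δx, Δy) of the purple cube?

(-2.5, -2.5)

From the two frames, the purple cube sits at roughly (4.1, 4.5) before and (1.6, 2.0) after.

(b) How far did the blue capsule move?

3.5

From (2.6, 4.2) to (6.1, 4.6), the blue capsule covered √(3.5² + 0.4²) ≈ 3.5 units.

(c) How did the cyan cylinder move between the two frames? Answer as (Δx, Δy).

(2.3, 2.6)

The cyan cylinder started near (10.6, 3.4) and ended near (12.9, 6.0).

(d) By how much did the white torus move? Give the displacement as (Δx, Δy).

(-1.5, -0.4)

From the two frames, the white torus sits at roughly (12.2, 3.5) before and (10.7, 3.1) after.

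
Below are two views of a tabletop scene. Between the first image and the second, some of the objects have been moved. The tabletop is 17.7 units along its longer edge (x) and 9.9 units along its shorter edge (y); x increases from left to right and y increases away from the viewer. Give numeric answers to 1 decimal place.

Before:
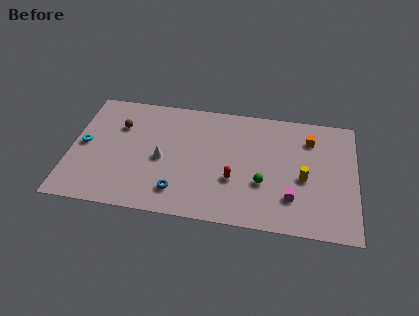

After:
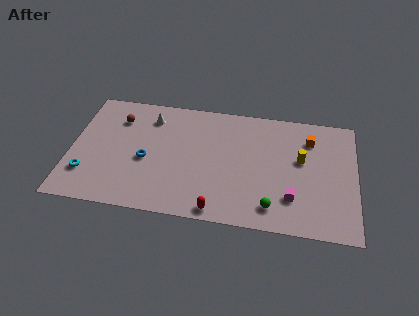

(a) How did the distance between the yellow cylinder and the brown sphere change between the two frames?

-0.3

They were about 11.9 units apart before and 11.6 after — 0.3 units closer together.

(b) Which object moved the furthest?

the white cone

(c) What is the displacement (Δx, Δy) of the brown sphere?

(-0.1, 0.6)

The brown sphere started near (2.9, 6.9) and ended near (2.8, 7.5).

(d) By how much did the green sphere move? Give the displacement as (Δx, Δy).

(0.6, -1.8)

From the two frames, the green sphere sits at roughly (12.0, 3.5) before and (12.6, 1.7) after.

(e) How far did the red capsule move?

2.8

The red capsule was near (10.2, 3.5) before and (9.3, 0.9) after, so it travelled √(0.9² + 2.6²) ≈ 2.8 units.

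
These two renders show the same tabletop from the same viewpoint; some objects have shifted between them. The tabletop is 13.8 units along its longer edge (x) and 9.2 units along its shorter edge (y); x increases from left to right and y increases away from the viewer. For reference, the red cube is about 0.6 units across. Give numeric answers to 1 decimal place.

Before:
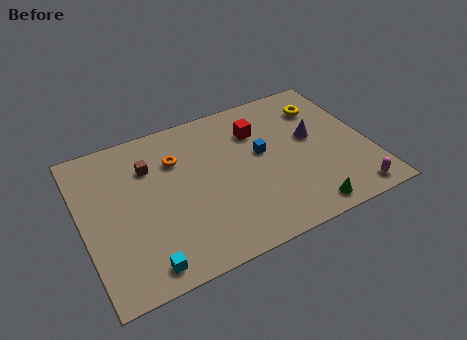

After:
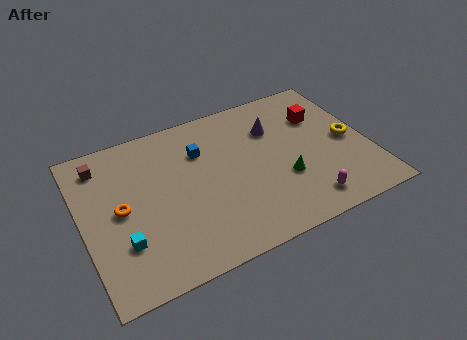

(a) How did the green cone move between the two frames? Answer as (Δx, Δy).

(-0.7, 2.2)

From the two frames, the green cone sits at roughly (10.2, 1.0) before and (9.5, 3.2) after.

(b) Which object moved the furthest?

the orange torus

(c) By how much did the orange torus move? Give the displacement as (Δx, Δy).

(-2.9, -1.9)

From the two frames, the orange torus sits at roughly (4.7, 6.5) before and (1.8, 4.6) after.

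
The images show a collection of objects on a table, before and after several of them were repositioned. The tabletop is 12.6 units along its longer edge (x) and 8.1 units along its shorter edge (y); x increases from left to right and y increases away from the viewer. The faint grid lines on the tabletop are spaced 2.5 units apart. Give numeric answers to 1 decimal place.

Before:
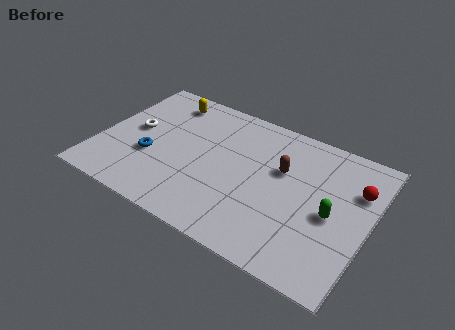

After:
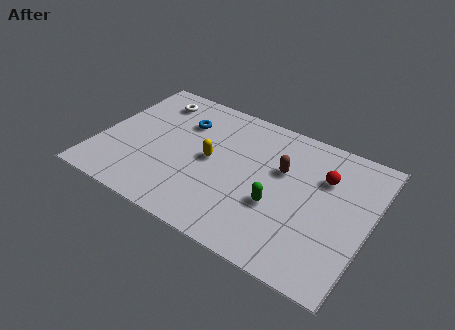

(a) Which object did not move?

the brown capsule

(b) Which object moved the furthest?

the yellow capsule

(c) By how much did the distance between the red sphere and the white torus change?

-2.0

The distance was about 10.4 in the first image and 8.4 in the second, so they moved 2.0 units closer together.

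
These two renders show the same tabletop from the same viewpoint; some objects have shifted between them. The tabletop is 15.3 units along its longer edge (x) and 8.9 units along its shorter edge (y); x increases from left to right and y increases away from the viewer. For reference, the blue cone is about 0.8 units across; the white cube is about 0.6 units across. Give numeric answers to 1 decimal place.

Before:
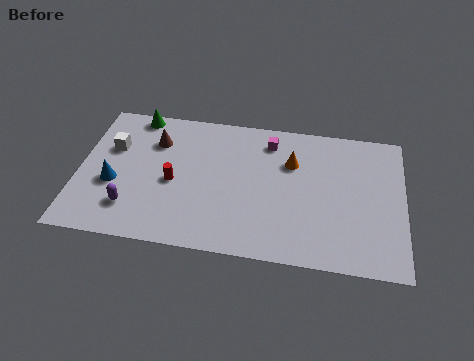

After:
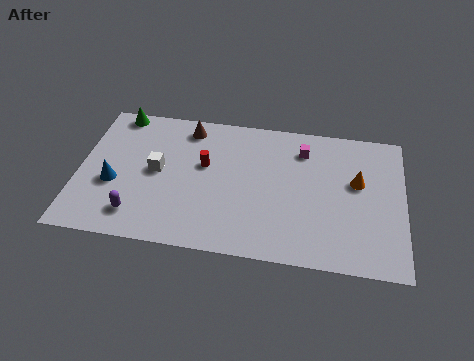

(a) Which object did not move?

the blue cone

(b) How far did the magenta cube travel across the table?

1.6

The magenta cube moved from about (8.9, 7.3) to (10.5, 7.0), a distance of √(1.6² + 0.3²) ≈ 1.6.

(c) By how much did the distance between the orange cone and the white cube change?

+0.9

They were about 8.5 units apart before and 9.4 after — 0.9 units further apart.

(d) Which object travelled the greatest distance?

the orange cone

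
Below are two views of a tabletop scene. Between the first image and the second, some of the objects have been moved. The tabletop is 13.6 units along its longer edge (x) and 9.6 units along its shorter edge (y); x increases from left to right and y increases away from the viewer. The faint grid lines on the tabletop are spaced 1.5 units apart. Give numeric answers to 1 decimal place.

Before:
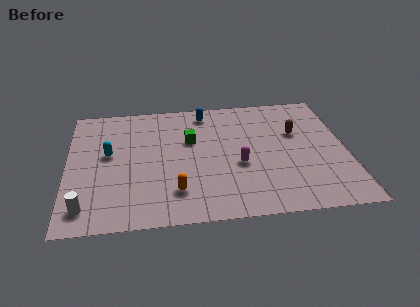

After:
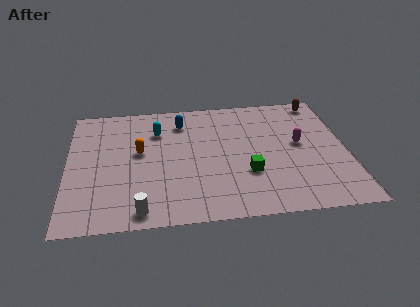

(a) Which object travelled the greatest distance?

the green cube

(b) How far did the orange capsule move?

3.6

The orange capsule moved from about (5.2, 2.2) to (3.5, 5.4), a distance of √(1.7² + 3.2²) ≈ 3.6.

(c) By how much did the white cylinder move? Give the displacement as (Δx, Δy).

(2.6, -0.5)

From the two frames, the white cylinder sits at roughly (0.9, 1.5) before and (3.5, 1.0) after.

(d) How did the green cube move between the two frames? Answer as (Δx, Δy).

(2.7, -2.9)

The green cube was at about (6.0, 6.1) and moved to about (8.7, 3.2).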